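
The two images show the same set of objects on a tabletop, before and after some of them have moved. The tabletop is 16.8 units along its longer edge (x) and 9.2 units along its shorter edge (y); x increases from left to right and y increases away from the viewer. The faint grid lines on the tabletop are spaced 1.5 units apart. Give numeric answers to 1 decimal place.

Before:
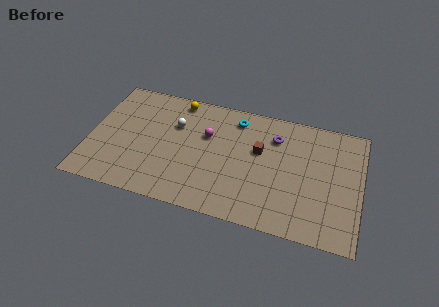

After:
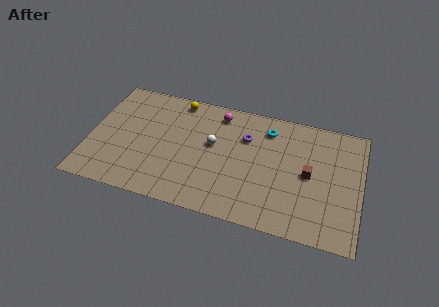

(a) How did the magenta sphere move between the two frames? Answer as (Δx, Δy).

(0.6, 1.9)

The magenta sphere started near (7.2, 5.9) and ended near (7.8, 7.8).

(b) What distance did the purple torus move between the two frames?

1.9

The purple torus was near (11.4, 6.9) before and (9.6, 6.4) after, so it travelled √(1.8² + 0.5²) ≈ 1.9 units.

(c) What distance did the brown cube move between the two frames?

3.3

The brown cube was near (10.5, 5.6) before and (13.6, 4.6) after, so it travelled √(3.1² + 1.0²) ≈ 3.3 units.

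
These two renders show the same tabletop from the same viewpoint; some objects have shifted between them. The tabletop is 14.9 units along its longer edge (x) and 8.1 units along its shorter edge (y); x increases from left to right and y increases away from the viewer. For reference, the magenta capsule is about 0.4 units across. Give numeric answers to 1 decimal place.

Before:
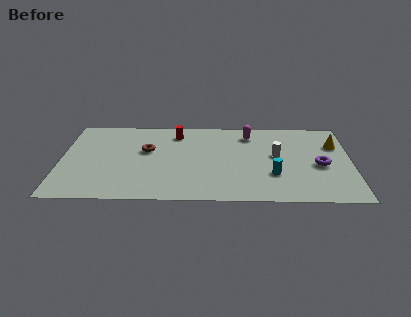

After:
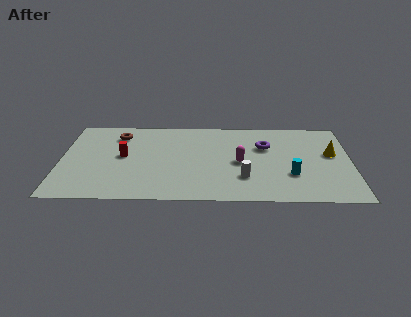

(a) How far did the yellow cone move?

0.9

The yellow cone moved from about (14.1, 5.6) to (13.9, 4.7), a distance of √(0.2² + 0.9²) ≈ 0.9.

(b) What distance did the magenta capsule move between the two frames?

2.8

The magenta capsule moved from about (9.7, 6.6) to (9.2, 3.8), a distance of √(0.5² + 2.8²) ≈ 2.8.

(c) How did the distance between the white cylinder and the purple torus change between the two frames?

+0.9

The distance was about 2.4 in the first image and 3.3 in the second, so they moved 0.9 units further apart.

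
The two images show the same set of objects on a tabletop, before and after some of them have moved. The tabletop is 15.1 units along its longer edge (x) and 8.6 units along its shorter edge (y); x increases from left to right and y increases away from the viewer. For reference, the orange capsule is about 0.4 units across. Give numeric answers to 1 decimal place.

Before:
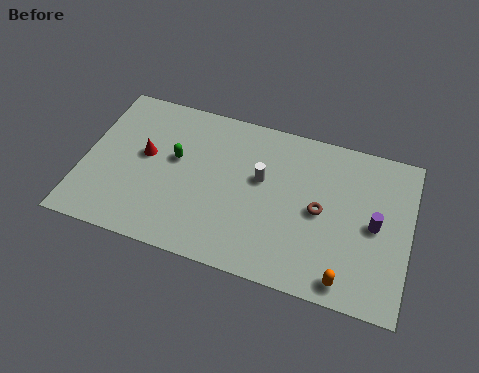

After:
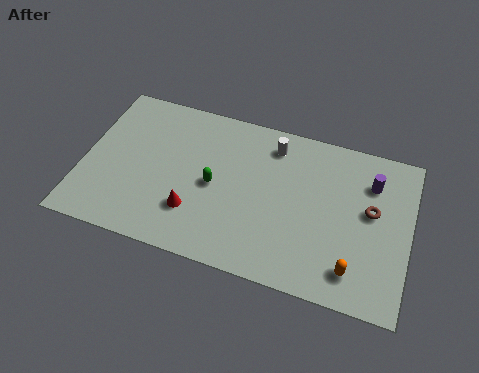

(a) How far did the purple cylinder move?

2.2

The purple cylinder was near (13.5, 4.2) before and (13.2, 6.4) after, so it travelled √(0.3² + 2.2²) ≈ 2.2 units.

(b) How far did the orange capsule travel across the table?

0.7

The orange capsule was near (12.4, 1.0) before and (12.7, 1.6) after, so it travelled √(0.3² + 0.6²) ≈ 0.7 units.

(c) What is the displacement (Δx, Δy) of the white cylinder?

(0.4, 2.0)

From the two frames, the white cylinder sits at roughly (8.2, 5.1) before and (8.6, 7.1) after.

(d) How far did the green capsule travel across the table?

2.1

The green capsule was near (4.2, 5.0) before and (6.1, 4.1) after, so it travelled √(1.9² + 0.9²) ≈ 2.1 units.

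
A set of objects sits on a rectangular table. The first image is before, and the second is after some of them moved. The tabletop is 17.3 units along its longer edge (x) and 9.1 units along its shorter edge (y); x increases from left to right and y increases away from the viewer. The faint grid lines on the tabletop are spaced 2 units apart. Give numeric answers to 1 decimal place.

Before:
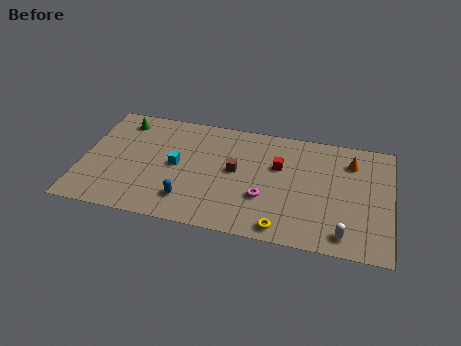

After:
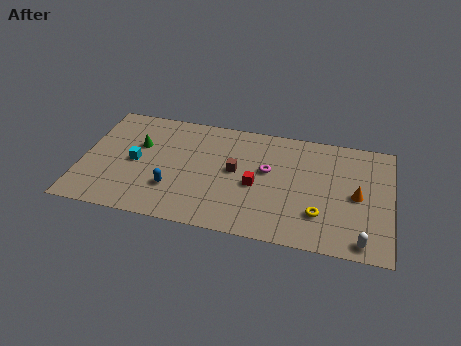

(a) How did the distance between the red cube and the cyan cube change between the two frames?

+1.0

The distance was about 5.8 in the first image and 6.8 in the second, so they moved 1.0 units further apart.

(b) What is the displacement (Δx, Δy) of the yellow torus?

(2.0, 1.5)

The yellow torus started near (11.4, 1.0) and ended near (13.4, 2.5).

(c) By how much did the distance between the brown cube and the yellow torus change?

+0.6

The distance was about 4.8 in the first image and 5.4 in the second, so they moved 0.6 units further apart.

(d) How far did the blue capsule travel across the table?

1.1

The blue capsule was near (6.1, 2.0) before and (5.2, 2.7) after, so it travelled √(0.9² + 0.7²) ≈ 1.1 units.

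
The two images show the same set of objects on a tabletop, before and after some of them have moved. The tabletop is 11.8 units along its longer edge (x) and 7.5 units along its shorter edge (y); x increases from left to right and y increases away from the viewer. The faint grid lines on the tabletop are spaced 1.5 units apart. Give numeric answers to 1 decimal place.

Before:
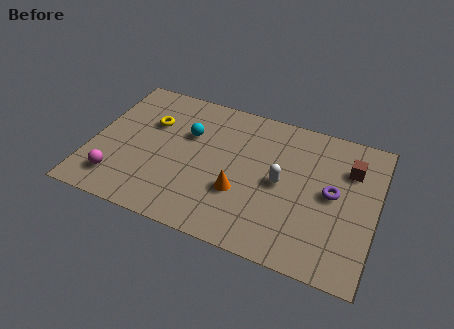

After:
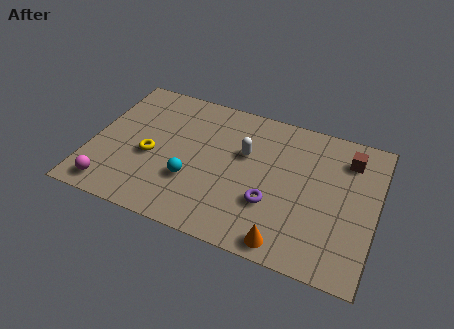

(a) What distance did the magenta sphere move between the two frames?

0.5

The magenta sphere moved from about (1.3, 1.5) to (1.1, 1.0), a distance of √(0.2² + 0.5²) ≈ 0.5.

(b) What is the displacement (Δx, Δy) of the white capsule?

(-1.6, 1.0)

The white capsule was at about (7.9, 3.7) and moved to about (6.3, 4.7).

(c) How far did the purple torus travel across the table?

2.8

The purple torus was near (10.0, 3.9) before and (7.6, 2.5) after, so it travelled √(2.4² + 1.4²) ≈ 2.8 units.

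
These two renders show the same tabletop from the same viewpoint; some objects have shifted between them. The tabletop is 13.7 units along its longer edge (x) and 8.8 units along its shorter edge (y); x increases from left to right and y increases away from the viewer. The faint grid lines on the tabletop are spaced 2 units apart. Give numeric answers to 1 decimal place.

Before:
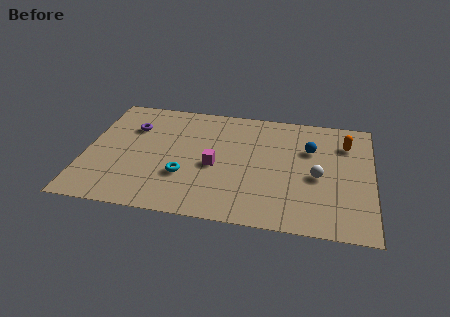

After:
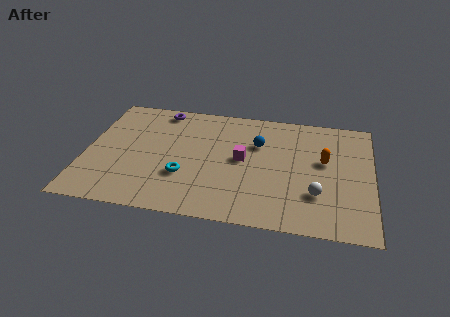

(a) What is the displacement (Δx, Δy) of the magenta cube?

(1.3, 0.7)

The magenta cube was at about (6.2, 3.9) and moved to about (7.5, 4.6).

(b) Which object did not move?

the cyan torus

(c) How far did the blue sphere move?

2.5

The blue sphere moved from about (10.7, 5.9) to (8.2, 5.9), a distance of √(2.5² + 0.0²) ≈ 2.5.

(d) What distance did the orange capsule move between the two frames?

1.8

The orange capsule was near (12.4, 6.6) before and (11.4, 5.1) after, so it travelled √(1.0² + 1.5²) ≈ 1.8 units.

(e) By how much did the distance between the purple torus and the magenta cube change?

+0.5

Before: roughly 4.7 units apart; after: 5.2. That's 0.5 units further apart.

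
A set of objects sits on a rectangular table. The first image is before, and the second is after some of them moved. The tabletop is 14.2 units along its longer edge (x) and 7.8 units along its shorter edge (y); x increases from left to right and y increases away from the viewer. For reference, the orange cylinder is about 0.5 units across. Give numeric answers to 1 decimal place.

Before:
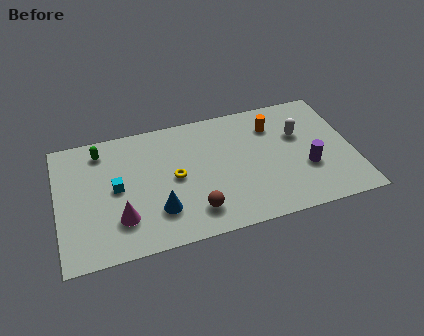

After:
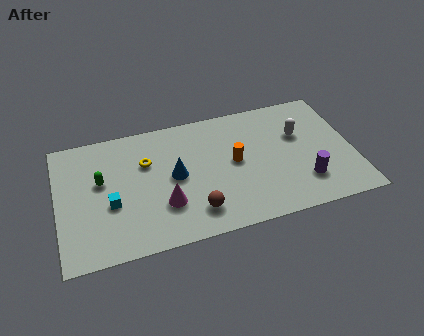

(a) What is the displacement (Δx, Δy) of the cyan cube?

(-0.3, -0.9)

The cyan cube was at about (2.8, 4.0) and moved to about (2.5, 3.1).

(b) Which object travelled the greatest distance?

the orange cylinder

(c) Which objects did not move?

the brown sphere and the white capsule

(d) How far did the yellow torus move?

1.8

The yellow torus was near (5.6, 3.9) before and (4.3, 5.2) after, so it travelled √(1.3² + 1.3²) ≈ 1.8 units.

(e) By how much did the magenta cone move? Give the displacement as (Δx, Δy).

(2.1, 0.3)

From the two frames, the magenta cone sits at roughly (2.9, 2.1) before and (5.0, 2.4) after.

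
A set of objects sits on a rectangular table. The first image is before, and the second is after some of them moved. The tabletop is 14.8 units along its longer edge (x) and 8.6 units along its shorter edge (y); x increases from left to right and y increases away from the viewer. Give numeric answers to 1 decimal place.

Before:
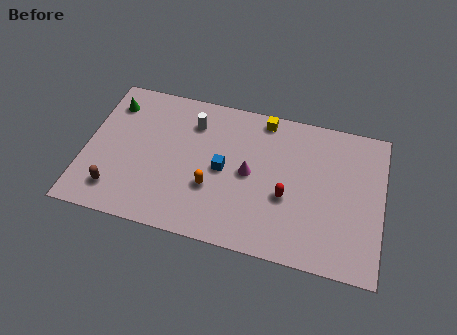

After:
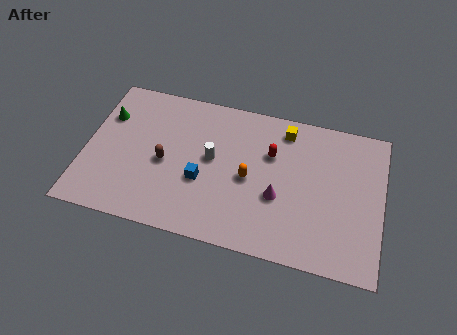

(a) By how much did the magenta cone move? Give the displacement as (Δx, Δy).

(1.5, -1.0)

The magenta cone started near (8.2, 4.3) and ended near (9.7, 3.3).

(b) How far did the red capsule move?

2.5

From (10.1, 3.4) to (9.2, 5.7), the red capsule covered √(0.9² + 2.3²) ≈ 2.5 units.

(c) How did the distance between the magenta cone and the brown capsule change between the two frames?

-1.3

The distance was about 7.0 in the first image and 5.7 in the second, so they moved 1.3 units closer together.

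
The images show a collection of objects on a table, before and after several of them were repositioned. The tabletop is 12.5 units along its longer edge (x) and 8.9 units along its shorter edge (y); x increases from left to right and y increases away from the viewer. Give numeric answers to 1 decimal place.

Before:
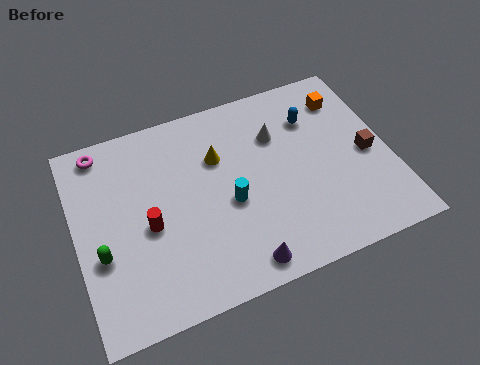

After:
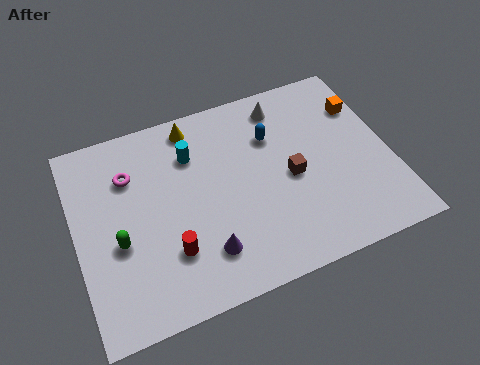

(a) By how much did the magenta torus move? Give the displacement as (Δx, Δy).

(1.0, -1.5)

The magenta torus was at about (1.3, 7.9) and moved to about (2.3, 6.4).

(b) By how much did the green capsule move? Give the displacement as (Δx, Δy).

(0.7, 0.3)

From the two frames, the green capsule sits at roughly (0.9, 3.3) before and (1.6, 3.6) after.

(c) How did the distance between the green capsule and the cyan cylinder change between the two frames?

-0.8

The distance was about 5.1 in the first image and 4.3 in the second, so they moved 0.8 units closer together.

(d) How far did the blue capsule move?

1.7

The blue capsule was near (9.7, 6.5) before and (8.0, 6.2) after, so it travelled √(1.7² + 0.3²) ≈ 1.7 units.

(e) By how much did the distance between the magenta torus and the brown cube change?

-4.4

The distance was about 11.0 in the first image and 6.6 in the second, so they moved 4.4 units closer together.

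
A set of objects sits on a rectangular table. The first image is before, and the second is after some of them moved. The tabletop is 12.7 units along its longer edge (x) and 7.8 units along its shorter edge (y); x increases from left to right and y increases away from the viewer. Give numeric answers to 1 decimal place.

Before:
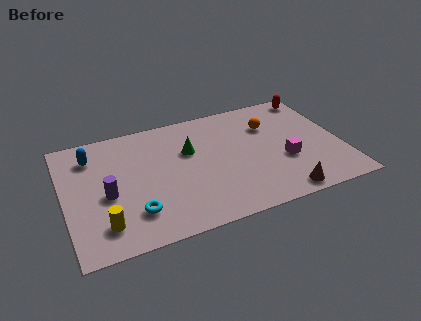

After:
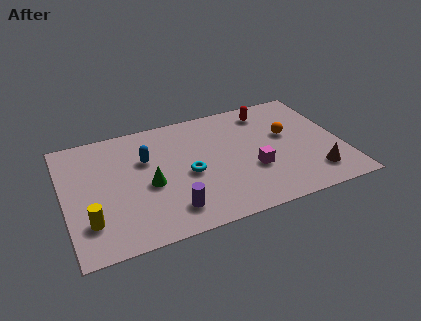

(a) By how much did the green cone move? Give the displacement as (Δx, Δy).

(-2.0, -1.6)

The green cone started near (5.8, 5.0) and ended near (3.8, 3.4).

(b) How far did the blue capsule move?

2.6

The blue capsule moved from about (1.4, 6.1) to (3.8, 5.1), a distance of √(2.4² + 1.0²) ≈ 2.6.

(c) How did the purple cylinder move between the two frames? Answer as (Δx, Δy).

(2.7, -1.9)

The purple cylinder was at about (1.9, 3.4) and moved to about (4.6, 1.5).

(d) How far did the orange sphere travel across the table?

1.1

The orange sphere was near (9.6, 5.5) before and (10.3, 4.6) after, so it travelled √(0.7² + 0.9²) ≈ 1.1 units.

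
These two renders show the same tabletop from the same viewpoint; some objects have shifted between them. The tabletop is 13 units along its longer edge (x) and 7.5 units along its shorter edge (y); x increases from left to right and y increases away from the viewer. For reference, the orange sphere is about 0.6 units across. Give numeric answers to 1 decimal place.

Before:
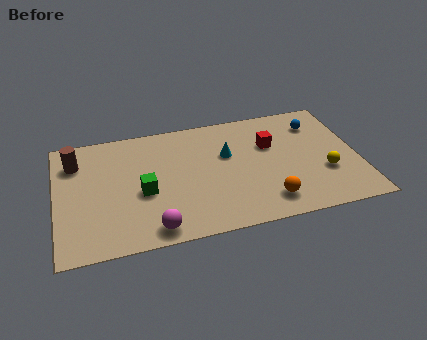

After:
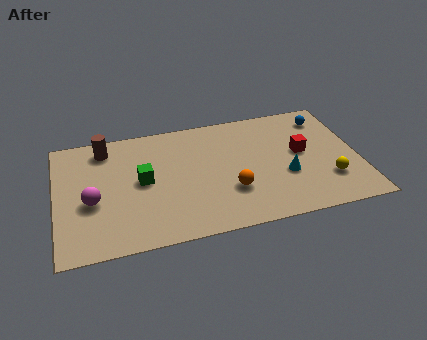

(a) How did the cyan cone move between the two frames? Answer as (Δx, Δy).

(2.4, -1.9)

The cyan cone was at about (7.4, 4.7) and moved to about (9.8, 2.8).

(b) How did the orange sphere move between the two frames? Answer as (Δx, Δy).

(-1.5, 1.0)

The orange sphere started near (8.9, 1.4) and ended near (7.4, 2.4).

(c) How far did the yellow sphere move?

0.5

The yellow sphere moved from about (11.5, 2.6) to (11.6, 2.1), a distance of √(0.1² + 0.5²) ≈ 0.5.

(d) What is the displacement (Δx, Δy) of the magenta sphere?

(-2.5, 2.2)

From the two frames, the magenta sphere sits at roughly (4.0, 0.9) before and (1.5, 3.1) after.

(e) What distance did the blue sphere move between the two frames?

0.5

The blue sphere was near (11.4, 5.8) before and (11.8, 6.1) after, so it travelled √(0.4² + 0.3²) ≈ 0.5 units.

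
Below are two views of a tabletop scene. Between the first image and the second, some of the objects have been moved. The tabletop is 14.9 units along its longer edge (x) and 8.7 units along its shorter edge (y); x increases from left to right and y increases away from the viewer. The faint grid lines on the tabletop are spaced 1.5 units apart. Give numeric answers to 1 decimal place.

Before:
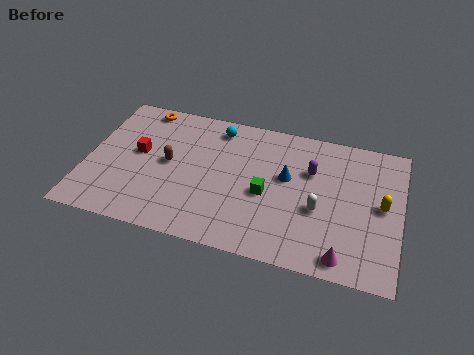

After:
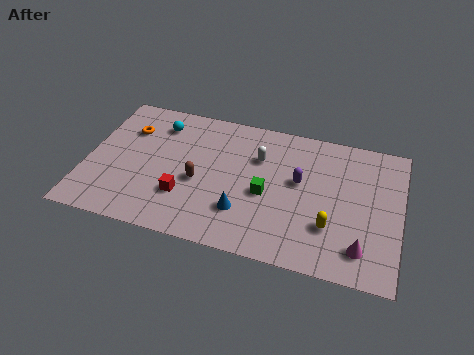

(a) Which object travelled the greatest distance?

the white capsule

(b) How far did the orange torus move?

1.7

The orange torus was near (2.3, 7.8) before and (1.8, 6.2) after, so it travelled √(0.5² + 1.6²) ≈ 1.7 units.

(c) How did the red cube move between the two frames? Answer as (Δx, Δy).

(2.4, -2.2)

The red cube was at about (2.4, 4.8) and moved to about (4.8, 2.6).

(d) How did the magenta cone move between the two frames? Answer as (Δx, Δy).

(0.8, 0.7)

The magenta cone was at about (12.4, 1.0) and moved to about (13.2, 1.7).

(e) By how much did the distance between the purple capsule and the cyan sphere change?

+2.3

The distance was about 4.9 in the first image and 7.2 in the second, so they moved 2.3 units further apart.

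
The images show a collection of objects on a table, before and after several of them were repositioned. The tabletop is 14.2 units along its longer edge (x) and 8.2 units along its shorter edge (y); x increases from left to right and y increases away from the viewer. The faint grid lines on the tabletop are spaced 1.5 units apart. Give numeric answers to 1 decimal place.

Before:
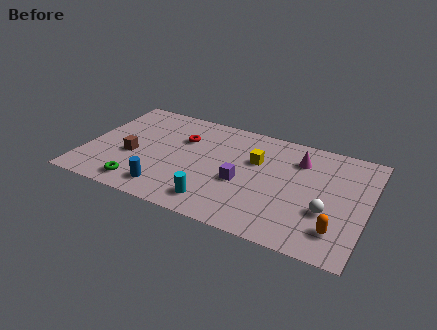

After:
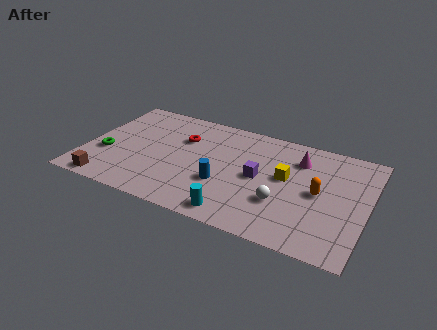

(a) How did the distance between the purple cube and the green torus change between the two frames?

+2.4

Before: roughly 5.4 units apart; after: 7.8. That's 2.4 units further apart.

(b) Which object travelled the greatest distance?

the blue cylinder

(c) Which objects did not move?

the red torus and the magenta cone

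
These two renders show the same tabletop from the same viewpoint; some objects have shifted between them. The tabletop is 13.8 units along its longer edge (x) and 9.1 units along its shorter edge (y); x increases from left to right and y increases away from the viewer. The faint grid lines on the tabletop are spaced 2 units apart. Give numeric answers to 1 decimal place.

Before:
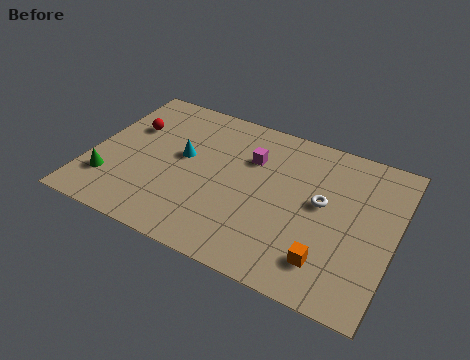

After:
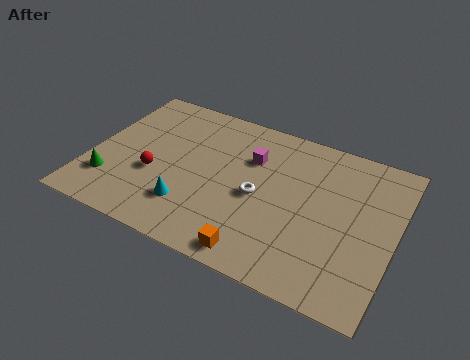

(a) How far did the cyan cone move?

2.9

From (4.1, 5.1) to (4.8, 2.3), the cyan cone covered √(0.7² + 2.8²) ≈ 2.9 units.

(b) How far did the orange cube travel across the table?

3.1

The orange cube moved from about (11.1, 1.9) to (8.1, 1.0), a distance of √(3.0² + 0.9²) ≈ 3.1.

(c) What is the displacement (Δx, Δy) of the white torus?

(-2.8, -0.8)

The white torus started near (10.5, 5.0) and ended near (7.7, 4.2).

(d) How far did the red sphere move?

2.9

From (1.5, 6.0) to (3.0, 3.5), the red sphere covered √(1.5² + 2.5²) ≈ 2.9 units.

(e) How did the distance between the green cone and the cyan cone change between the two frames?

-0.4

Before: roughly 4.1 units apart; after: 3.7. That's 0.4 units closer together.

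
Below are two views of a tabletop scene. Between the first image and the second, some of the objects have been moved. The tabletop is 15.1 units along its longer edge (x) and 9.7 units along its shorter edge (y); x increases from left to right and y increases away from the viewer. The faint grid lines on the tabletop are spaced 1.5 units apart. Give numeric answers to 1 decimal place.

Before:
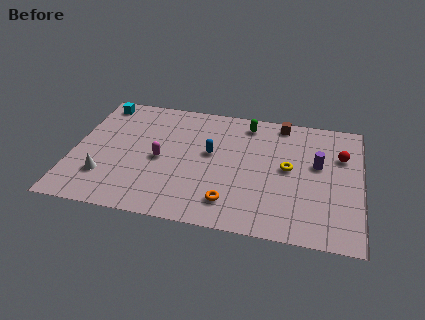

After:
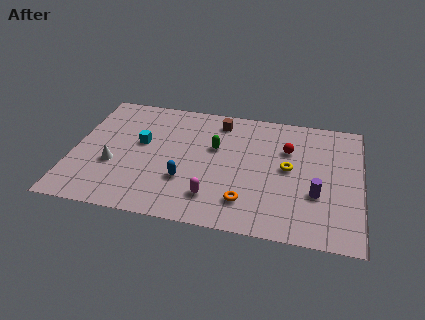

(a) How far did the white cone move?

1.1

The white cone was near (1.8, 2.6) before and (2.2, 3.6) after, so it travelled √(0.4² + 1.0²) ≈ 1.1 units.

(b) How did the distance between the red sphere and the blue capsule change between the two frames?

-0.6

The distance was about 6.9 in the first image and 6.3 in the second, so they moved 0.6 units closer together.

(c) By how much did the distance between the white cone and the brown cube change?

-3.9

They were about 10.9 units apart before and 7.0 after — 3.9 units closer together.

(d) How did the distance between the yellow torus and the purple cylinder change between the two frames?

+0.7

Before: roughly 1.6 units apart; after: 2.3. That's 0.7 units further apart.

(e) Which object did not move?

the yellow torus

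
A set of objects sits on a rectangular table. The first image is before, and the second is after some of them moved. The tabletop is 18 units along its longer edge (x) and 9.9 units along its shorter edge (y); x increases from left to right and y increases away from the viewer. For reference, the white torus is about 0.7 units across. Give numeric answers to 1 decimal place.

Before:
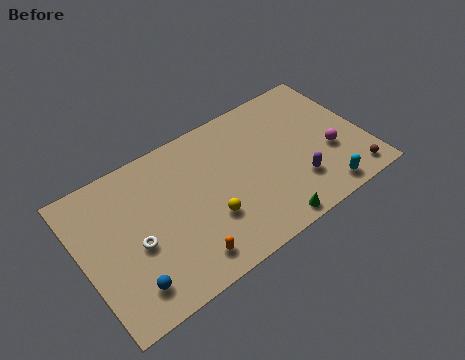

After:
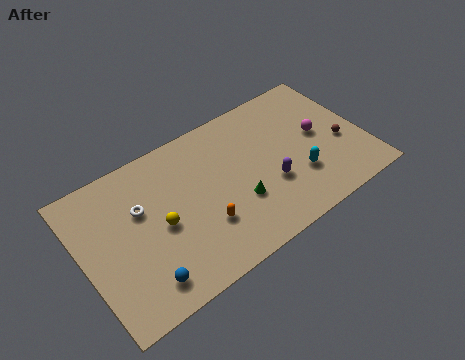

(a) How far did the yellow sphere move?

3.2

The yellow sphere was near (7.7, 3.3) before and (4.8, 4.6) after, so it travelled √(2.9² + 1.3²) ≈ 3.2 units.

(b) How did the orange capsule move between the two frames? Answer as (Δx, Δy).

(1.4, 1.5)

From the two frames, the orange capsule sits at roughly (5.9, 1.6) before and (7.3, 3.1) after.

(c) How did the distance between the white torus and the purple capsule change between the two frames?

-1.8

The distance was about 10.2 in the first image and 8.4 in the second, so they moved 1.8 units closer together.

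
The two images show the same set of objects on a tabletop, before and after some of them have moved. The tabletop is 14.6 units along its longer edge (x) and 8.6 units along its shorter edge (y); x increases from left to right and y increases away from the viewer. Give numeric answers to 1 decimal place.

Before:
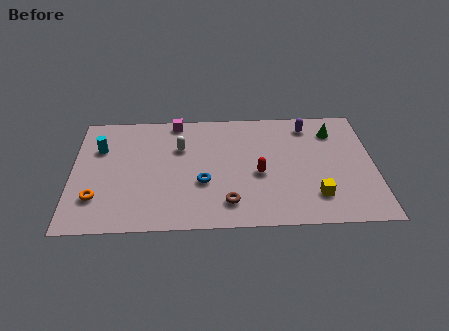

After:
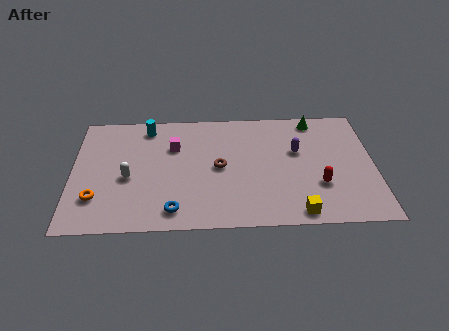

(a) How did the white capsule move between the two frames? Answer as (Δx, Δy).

(-2.5, -2.1)

The white capsule started near (5.2, 5.8) and ended near (2.7, 3.7).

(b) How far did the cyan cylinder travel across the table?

2.7

The cyan cylinder moved from about (1.3, 5.9) to (3.6, 7.4), a distance of √(2.3² + 1.5²) ≈ 2.7.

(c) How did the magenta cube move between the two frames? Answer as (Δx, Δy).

(-0.1, -1.9)

From the two frames, the magenta cube sits at roughly (5.0, 7.8) before and (4.9, 5.9) after.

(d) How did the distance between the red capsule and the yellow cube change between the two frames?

-1.0

Before: roughly 3.2 units apart; after: 2.2. That's 1.0 units closer together.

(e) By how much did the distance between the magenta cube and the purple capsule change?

-0.5

The distance was about 6.5 in the first image and 6.0 in the second, so they moved 0.5 units closer together.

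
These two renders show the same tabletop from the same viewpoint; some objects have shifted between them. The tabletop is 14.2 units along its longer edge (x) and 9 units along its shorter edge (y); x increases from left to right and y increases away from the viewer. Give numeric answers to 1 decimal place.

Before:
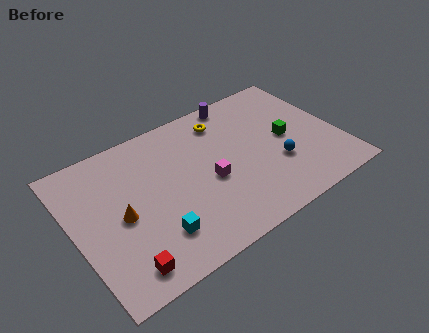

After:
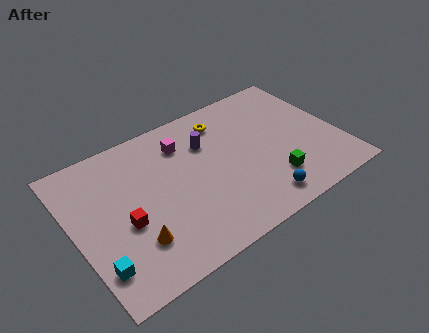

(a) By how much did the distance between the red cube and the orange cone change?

-1.6

They were about 2.9 units apart before and 1.3 after — 1.6 units closer together.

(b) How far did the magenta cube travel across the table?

3.1

The magenta cube moved from about (7.1, 3.9) to (6.2, 6.9), a distance of √(0.9² + 3.0²) ≈ 3.1.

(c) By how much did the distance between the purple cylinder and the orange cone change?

-2.1

The distance was about 8.1 in the first image and 6.0 in the second, so they moved 2.1 units closer together.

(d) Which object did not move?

the yellow torus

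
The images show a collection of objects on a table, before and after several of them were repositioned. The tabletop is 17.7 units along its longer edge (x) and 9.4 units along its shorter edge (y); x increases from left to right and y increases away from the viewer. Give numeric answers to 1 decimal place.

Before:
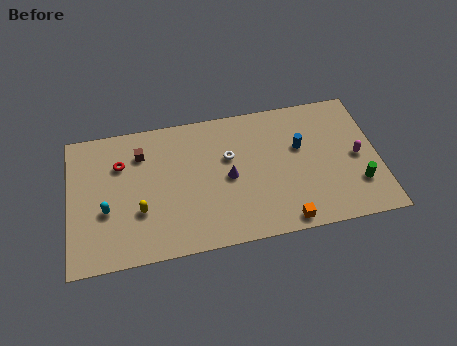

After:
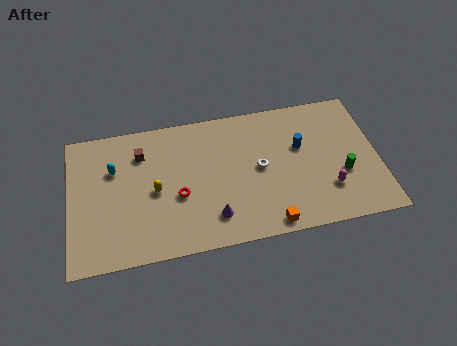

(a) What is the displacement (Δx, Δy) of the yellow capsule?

(0.9, 1.2)

From the two frames, the yellow capsule sits at roughly (4.0, 3.2) before and (4.9, 4.4) after.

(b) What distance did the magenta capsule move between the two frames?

2.6

The magenta capsule was near (16.5, 4.5) before and (14.7, 2.6) after, so it travelled √(1.8² + 1.9²) ≈ 2.6 units.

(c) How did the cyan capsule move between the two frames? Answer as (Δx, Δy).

(0.5, 2.7)

From the two frames, the cyan capsule sits at roughly (2.1, 3.6) before and (2.6, 6.3) after.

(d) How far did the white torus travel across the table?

2.0

From (9.2, 5.9) to (10.9, 4.8), the white torus covered √(1.7² + 1.1²) ≈ 2.0 units.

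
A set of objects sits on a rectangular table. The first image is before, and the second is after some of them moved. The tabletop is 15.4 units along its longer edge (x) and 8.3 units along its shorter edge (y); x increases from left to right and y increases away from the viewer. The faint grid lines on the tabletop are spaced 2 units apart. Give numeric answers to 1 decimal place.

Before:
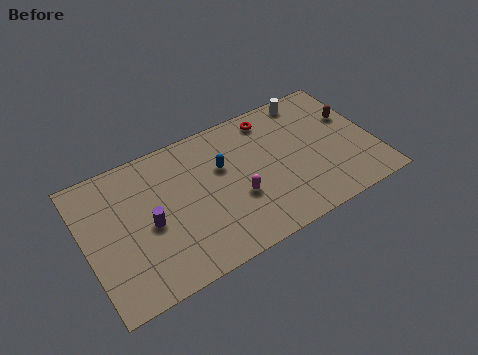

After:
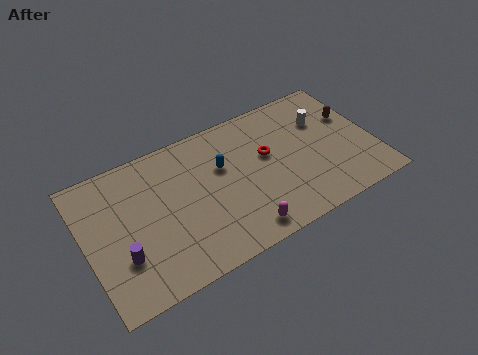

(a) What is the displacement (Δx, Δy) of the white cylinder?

(0.5, -1.7)

The white cylinder was at about (12.5, 7.4) and moved to about (13.0, 5.7).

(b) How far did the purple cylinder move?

2.0

The purple cylinder was near (3.3, 3.8) before and (1.7, 2.6) after, so it travelled √(1.6² + 1.2²) ≈ 2.0 units.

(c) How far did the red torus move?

2.3

The red torus was near (10.3, 7.1) before and (9.8, 4.9) after, so it travelled √(0.5² + 2.2²) ≈ 2.3 units.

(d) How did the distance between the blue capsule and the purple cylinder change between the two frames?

+1.9

Before: roughly 4.4 units apart; after: 6.3. That's 1.9 units further apart.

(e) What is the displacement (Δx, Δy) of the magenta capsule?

(-0.1, -2.0)

The magenta capsule started near (7.9, 3.1) and ended near (7.8, 1.1).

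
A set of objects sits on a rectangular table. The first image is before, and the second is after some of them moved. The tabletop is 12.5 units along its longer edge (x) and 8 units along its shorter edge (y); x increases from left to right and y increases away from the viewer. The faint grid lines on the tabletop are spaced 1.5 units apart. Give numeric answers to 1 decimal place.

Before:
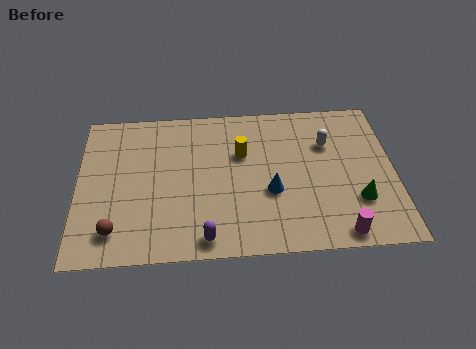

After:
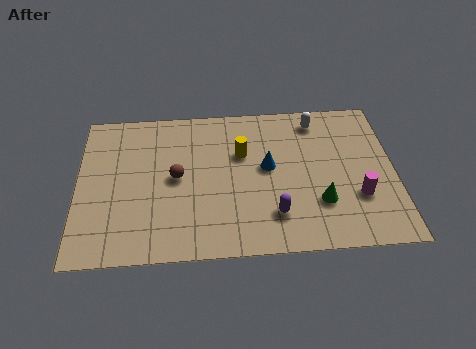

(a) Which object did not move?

the yellow cylinder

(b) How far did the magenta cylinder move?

2.0

The magenta cylinder was near (10.2, 0.8) before and (11.0, 2.6) after, so it travelled √(0.8² + 1.8²) ≈ 2.0 units.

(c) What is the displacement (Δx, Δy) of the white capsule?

(-0.4, 1.3)

The white capsule was at about (9.9, 5.5) and moved to about (9.5, 6.8).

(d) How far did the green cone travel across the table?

1.5

The green cone was near (11.0, 2.4) before and (9.5, 2.4) after, so it travelled √(1.5² + 0.0²) ≈ 1.5 units.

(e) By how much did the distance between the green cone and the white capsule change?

+1.1

The distance was about 3.3 in the first image and 4.4 in the second, so they moved 1.1 units further apart.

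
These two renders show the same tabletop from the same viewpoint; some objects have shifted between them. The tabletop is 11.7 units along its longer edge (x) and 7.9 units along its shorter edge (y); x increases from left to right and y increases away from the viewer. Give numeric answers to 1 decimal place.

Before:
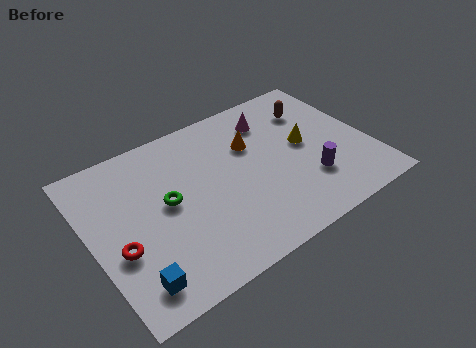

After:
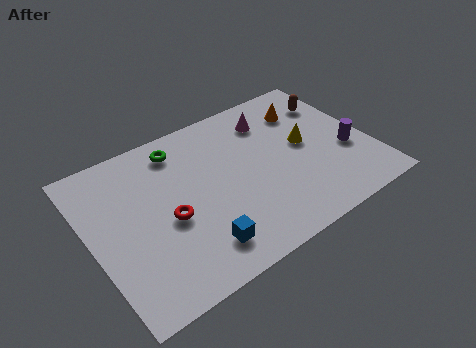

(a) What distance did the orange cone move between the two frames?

2.6

The orange cone moved from about (7.0, 5.3) to (9.5, 6.0), a distance of √(2.5² + 0.7²) ≈ 2.6.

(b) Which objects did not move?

the magenta cone and the yellow cone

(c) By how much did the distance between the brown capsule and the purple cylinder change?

-0.8

Before: roughly 3.7 units apart; after: 2.9. That's 0.8 units closer together.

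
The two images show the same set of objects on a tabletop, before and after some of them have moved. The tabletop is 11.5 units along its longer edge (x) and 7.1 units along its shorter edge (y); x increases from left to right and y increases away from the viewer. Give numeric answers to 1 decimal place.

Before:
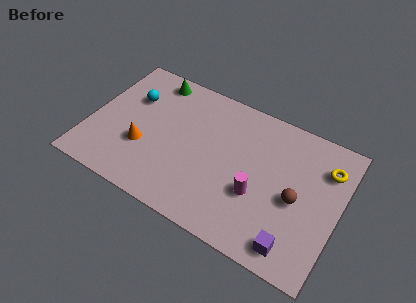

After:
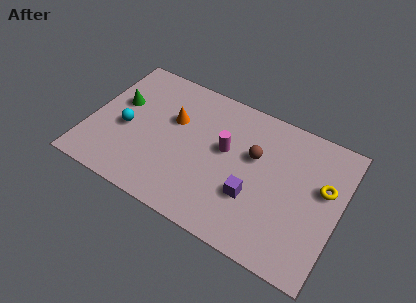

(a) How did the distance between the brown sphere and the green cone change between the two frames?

-1.4

The distance was about 7.7 in the first image and 6.3 in the second, so they moved 1.4 units closer together.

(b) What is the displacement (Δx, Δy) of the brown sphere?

(-2.1, 1.2)

From the two frames, the brown sphere sits at roughly (9.6, 3.2) before and (7.5, 4.4) after.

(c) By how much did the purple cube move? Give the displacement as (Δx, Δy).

(-2.1, 1.4)

The purple cube started near (9.8, 1.0) and ended near (7.7, 2.4).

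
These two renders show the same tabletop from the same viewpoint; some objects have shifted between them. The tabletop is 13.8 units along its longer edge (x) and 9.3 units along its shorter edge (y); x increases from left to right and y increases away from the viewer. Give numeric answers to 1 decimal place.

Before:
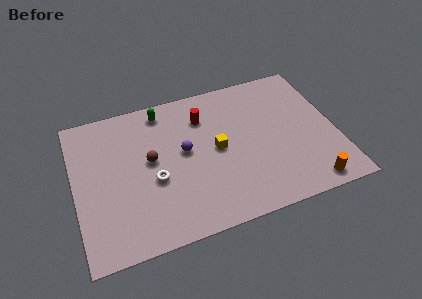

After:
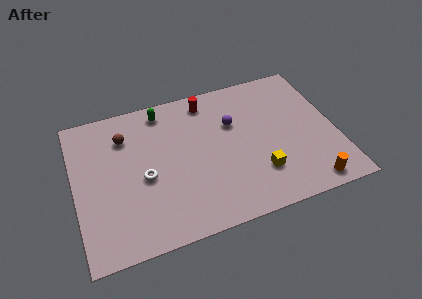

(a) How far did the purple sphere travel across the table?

2.9

The purple sphere was near (5.8, 5.1) before and (8.5, 6.1) after, so it travelled √(2.7² + 1.0²) ≈ 2.9 units.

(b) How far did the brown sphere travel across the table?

2.2

The brown sphere moved from about (4.0, 5.1) to (2.8, 7.0), a distance of √(1.2² + 1.9²) ≈ 2.2.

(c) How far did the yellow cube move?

3.0

From (7.5, 4.7) to (9.5, 2.5), the yellow cube covered √(2.0² + 2.2²) ≈ 3.0 units.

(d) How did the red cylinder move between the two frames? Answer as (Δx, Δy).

(0.3, 1.0)

From the two frames, the red cylinder sits at roughly (7.0, 7.0) before and (7.3, 8.0) after.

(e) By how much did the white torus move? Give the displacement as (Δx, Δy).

(-0.5, 0.3)

The white torus was at about (4.1, 3.8) and moved to about (3.6, 4.1).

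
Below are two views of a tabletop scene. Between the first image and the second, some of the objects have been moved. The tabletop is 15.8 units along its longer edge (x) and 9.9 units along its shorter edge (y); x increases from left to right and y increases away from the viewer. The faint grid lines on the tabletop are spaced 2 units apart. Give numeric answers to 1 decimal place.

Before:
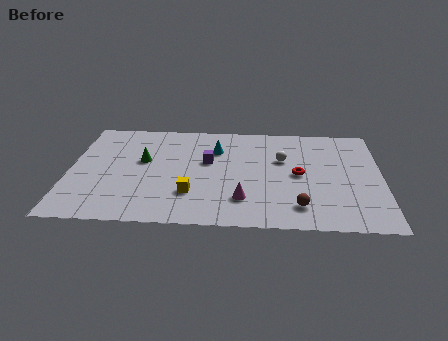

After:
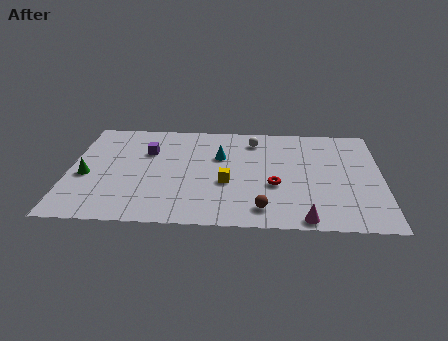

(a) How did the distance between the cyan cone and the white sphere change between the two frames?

-1.1

Before: roughly 3.5 units apart; after: 2.4. That's 1.1 units closer together.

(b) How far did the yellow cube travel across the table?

2.1

The yellow cube moved from about (6.2, 2.8) to (8.0, 3.9), a distance of √(1.8² + 1.1²) ≈ 2.1.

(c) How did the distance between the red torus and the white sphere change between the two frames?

+2.8

They were about 1.6 units apart before and 4.4 after — 2.8 units further apart.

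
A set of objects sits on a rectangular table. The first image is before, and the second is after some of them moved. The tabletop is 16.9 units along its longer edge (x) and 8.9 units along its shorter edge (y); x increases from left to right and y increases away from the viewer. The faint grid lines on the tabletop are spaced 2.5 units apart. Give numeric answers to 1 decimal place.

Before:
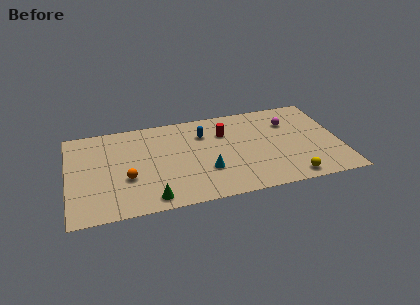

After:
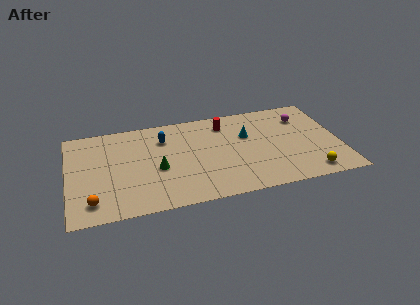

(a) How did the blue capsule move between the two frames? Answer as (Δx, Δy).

(-2.5, 0.1)

The blue capsule was at about (8.5, 6.5) and moved to about (6.0, 6.6).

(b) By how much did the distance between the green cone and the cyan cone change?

+2.1

They were about 3.9 units apart before and 6.0 after — 2.1 units further apart.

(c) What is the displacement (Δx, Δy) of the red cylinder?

(0.1, 0.9)

The red cylinder started near (9.8, 6.3) and ended near (9.9, 7.2).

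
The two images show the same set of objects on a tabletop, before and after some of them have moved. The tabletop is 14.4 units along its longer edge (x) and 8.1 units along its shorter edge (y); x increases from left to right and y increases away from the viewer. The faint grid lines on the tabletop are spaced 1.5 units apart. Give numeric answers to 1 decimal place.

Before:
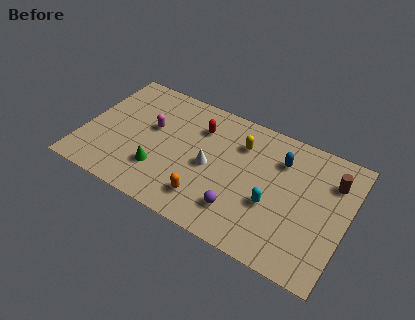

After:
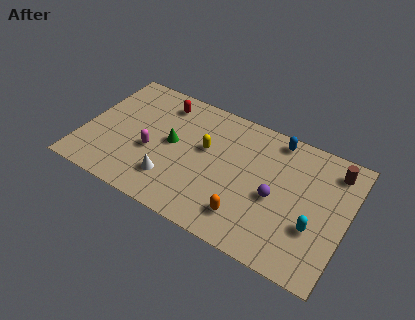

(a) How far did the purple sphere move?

2.4

From (8.9, 1.9) to (10.6, 3.6), the purple sphere covered √(1.7² + 1.7²) ≈ 2.4 units.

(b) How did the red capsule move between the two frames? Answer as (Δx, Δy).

(-2.2, 0.7)

From the two frames, the red capsule sits at roughly (6.1, 6.0) before and (3.9, 6.7) after.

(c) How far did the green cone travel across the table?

2.0

The green cone moved from about (4.4, 2.3) to (4.8, 4.3), a distance of √(0.4² + 2.0²) ≈ 2.0.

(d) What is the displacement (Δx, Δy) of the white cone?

(-1.9, -1.8)

From the two frames, the white cone sits at roughly (7.0, 3.8) before and (5.1, 2.0) after.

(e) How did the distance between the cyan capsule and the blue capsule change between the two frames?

+2.2

They were about 2.9 units apart before and 5.1 after — 2.2 units further apart.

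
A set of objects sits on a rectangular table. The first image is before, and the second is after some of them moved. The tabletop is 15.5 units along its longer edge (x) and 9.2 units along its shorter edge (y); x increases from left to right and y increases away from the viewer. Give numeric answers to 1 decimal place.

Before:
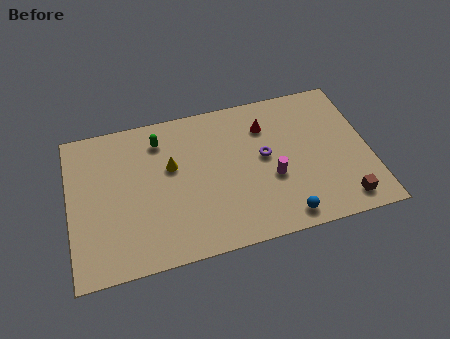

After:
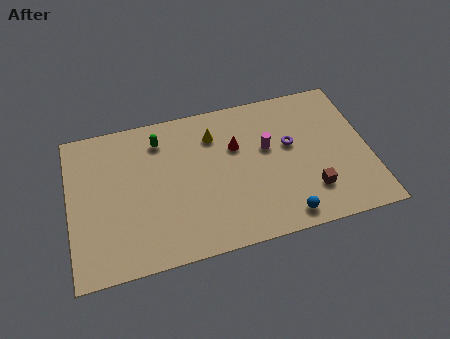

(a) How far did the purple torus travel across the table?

1.5

The purple torus was near (10.1, 5.0) before and (11.5, 5.4) after, so it travelled √(1.4² + 0.4²) ≈ 1.5 units.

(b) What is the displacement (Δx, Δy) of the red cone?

(-1.6, -0.9)

The red cone was at about (10.3, 6.9) and moved to about (8.7, 6.0).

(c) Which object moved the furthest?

the yellow cone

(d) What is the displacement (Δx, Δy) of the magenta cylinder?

(-0.1, 1.9)

The magenta cylinder was at about (10.4, 3.6) and moved to about (10.3, 5.5).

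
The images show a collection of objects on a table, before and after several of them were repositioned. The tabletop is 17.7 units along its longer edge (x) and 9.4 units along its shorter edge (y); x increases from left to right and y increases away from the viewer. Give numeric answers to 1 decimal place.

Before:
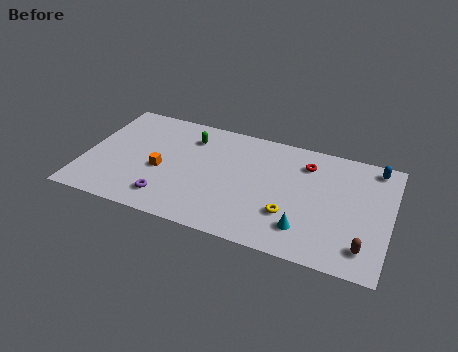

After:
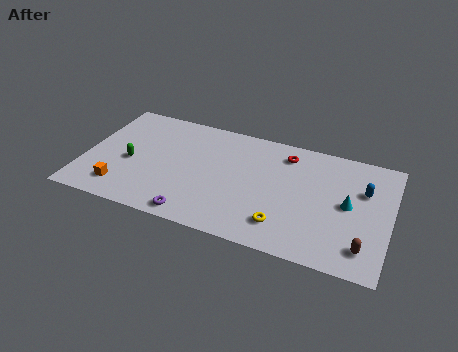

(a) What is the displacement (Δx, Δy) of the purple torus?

(1.7, -0.8)

The purple torus was at about (5.1, 1.8) and moved to about (6.8, 1.0).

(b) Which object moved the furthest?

the green capsule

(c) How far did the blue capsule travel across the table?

2.2

The blue capsule was near (16.6, 8.3) before and (16.1, 6.2) after, so it travelled √(0.5² + 2.1²) ≈ 2.2 units.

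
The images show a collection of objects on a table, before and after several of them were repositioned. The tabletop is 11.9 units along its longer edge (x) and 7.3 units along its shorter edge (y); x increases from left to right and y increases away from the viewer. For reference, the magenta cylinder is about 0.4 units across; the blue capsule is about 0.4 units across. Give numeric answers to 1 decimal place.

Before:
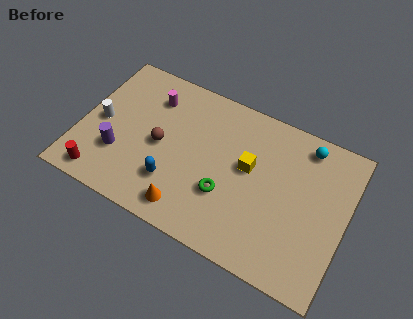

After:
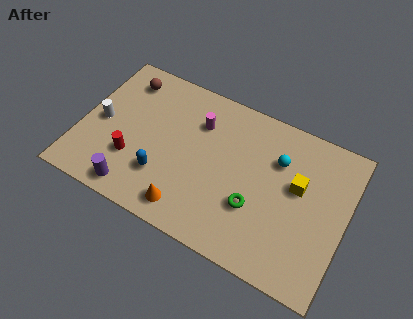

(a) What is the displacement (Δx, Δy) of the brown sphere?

(-2.0, 2.5)

The brown sphere was at about (3.6, 3.5) and moved to about (1.6, 6.0).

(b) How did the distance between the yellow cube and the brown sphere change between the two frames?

+4.3

Before: roughly 4.0 units apart; after: 8.3. That's 4.3 units further apart.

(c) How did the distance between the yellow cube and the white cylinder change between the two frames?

+2.2

They were about 6.6 units apart before and 8.8 after — 2.2 units further apart.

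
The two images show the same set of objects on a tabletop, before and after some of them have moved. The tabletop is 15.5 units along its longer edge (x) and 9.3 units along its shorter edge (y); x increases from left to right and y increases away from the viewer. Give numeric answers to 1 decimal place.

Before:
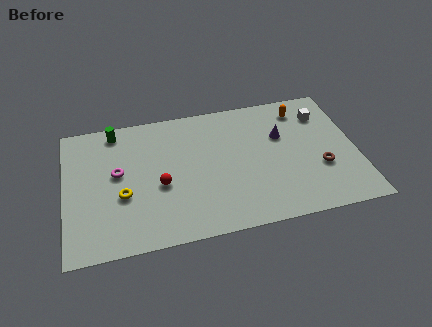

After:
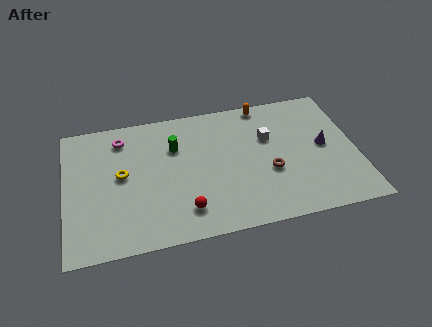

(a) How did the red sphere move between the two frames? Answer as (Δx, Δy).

(1.2, -2.0)

From the two frames, the red sphere sits at roughly (5.0, 3.9) before and (6.2, 1.9) after.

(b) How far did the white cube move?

3.2

The white cube was near (13.9, 7.1) before and (10.9, 6.0) after, so it travelled √(3.0² + 1.1²) ≈ 3.2 units.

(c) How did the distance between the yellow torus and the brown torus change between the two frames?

-2.6

Before: roughly 10.5 units apart; after: 7.9. That's 2.6 units closer together.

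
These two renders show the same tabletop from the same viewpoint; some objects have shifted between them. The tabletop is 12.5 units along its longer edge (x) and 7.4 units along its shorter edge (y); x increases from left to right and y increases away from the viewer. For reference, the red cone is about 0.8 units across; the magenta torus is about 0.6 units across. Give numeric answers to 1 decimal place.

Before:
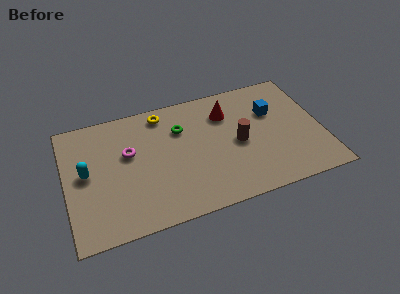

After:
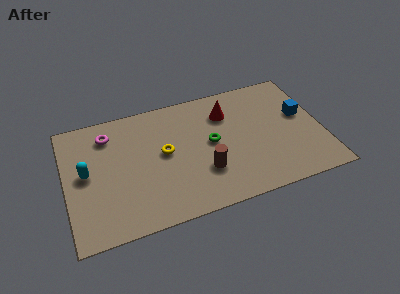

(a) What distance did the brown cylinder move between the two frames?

2.2

The brown cylinder was near (8.4, 3.5) before and (6.6, 2.3) after, so it travelled √(1.8² + 1.2²) ≈ 2.2 units.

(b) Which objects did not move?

the cyan capsule and the red cone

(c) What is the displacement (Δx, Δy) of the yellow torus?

(-0.1, -2.4)

The yellow torus was at about (4.9, 6.4) and moved to about (4.8, 4.0).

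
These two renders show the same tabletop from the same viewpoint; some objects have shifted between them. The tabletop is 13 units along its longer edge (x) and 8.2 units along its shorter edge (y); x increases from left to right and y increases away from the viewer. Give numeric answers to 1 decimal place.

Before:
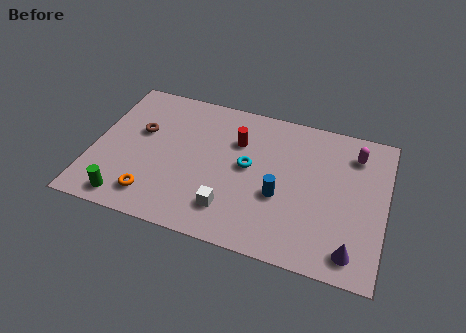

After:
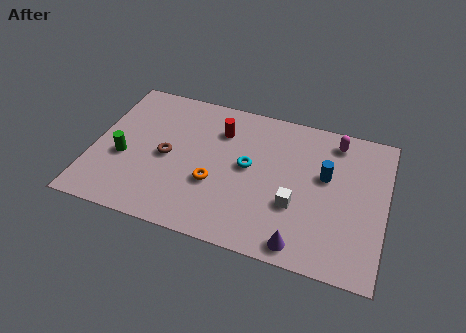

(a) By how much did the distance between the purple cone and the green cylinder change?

-1.5

The distance was about 9.9 in the first image and 8.4 in the second, so they moved 1.5 units closer together.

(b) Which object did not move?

the cyan torus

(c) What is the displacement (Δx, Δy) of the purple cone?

(-2.2, -0.3)

The purple cone started near (11.7, 1.2) and ended near (9.5, 0.9).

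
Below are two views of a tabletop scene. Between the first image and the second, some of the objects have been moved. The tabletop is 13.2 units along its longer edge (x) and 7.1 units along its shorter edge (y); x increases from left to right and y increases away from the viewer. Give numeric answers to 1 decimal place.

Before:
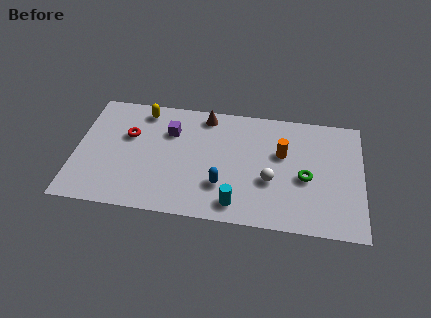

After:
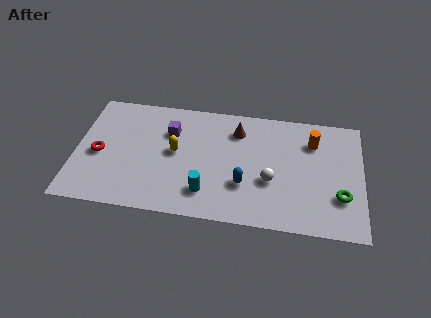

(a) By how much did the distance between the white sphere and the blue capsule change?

-1.0

The distance was about 2.3 in the first image and 1.3 in the second, so they moved 1.0 units closer together.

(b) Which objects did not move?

the purple cube and the white sphere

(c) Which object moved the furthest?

the yellow capsule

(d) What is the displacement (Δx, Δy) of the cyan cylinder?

(-1.4, 0.5)

The cyan cylinder was at about (7.5, 1.1) and moved to about (6.1, 1.6).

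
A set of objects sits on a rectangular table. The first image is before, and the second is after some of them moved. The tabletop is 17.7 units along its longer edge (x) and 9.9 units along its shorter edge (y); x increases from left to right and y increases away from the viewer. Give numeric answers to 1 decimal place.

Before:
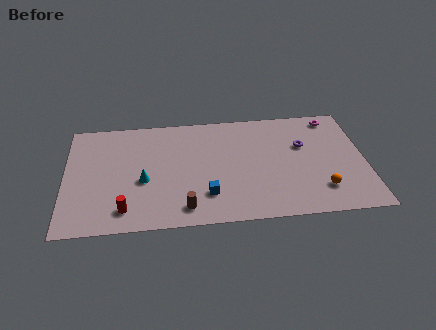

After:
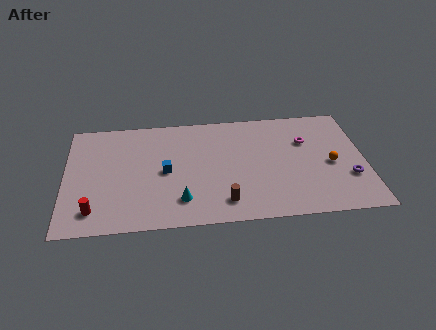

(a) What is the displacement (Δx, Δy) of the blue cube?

(-2.4, 2.3)

The blue cube was at about (8.3, 2.5) and moved to about (5.9, 4.8).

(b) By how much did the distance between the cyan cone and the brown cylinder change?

-1.0

The distance was about 3.5 in the first image and 2.5 in the second, so they moved 1.0 units closer together.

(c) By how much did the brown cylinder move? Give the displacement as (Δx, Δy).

(2.3, 0.3)

The brown cylinder was at about (7.0, 1.5) and moved to about (9.3, 1.8).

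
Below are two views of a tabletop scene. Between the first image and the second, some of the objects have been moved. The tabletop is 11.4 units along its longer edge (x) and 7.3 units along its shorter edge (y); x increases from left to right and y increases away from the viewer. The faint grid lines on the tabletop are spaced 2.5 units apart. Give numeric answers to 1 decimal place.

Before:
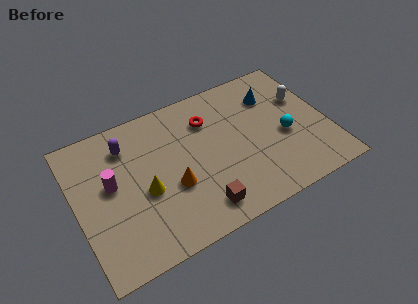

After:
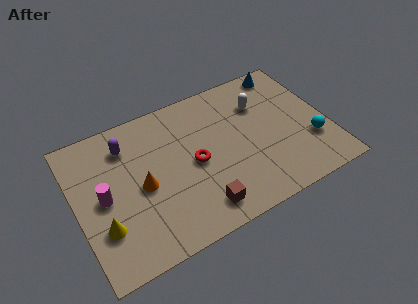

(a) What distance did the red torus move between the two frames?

2.1

The red torus was near (6.2, 5.4) before and (5.3, 3.5) after, so it travelled √(0.9² + 1.9²) ≈ 2.1 units.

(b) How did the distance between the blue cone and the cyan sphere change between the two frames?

+1.9

Before: roughly 2.3 units apart; after: 4.2. That's 1.9 units further apart.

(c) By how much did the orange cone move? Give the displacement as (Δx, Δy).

(-1.3, 0.6)

From the two frames, the orange cone sits at roughly (4.2, 2.8) before and (2.9, 3.4) after.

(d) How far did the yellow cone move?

2.2

From (3.0, 3.1) to (1.0, 2.2), the yellow cone covered √(2.0² + 0.9²) ≈ 2.2 units.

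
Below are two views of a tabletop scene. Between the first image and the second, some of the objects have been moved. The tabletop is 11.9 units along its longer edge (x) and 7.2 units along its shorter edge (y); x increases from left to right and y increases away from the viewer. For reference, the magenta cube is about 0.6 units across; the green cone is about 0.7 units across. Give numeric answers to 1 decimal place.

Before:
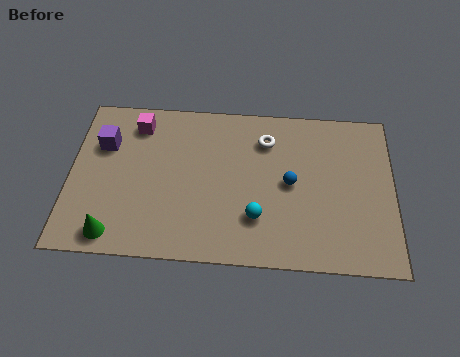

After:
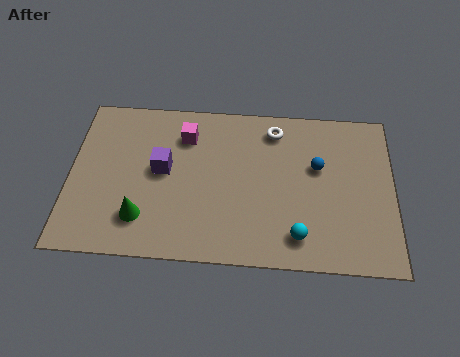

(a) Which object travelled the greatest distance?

the purple cube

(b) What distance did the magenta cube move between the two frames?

1.8

The magenta cube moved from about (2.4, 5.9) to (4.2, 5.5), a distance of √(1.8² + 0.4²) ≈ 1.8.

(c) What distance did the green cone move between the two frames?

1.3

The green cone moved from about (1.7, 0.9) to (2.7, 1.7), a distance of √(1.0² + 0.8²) ≈ 1.3.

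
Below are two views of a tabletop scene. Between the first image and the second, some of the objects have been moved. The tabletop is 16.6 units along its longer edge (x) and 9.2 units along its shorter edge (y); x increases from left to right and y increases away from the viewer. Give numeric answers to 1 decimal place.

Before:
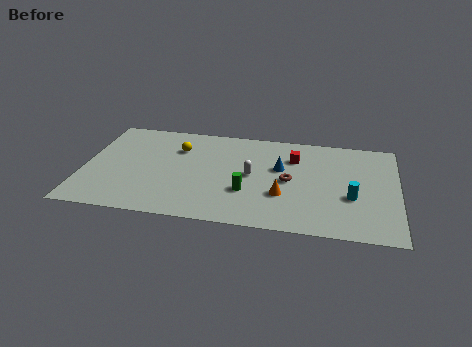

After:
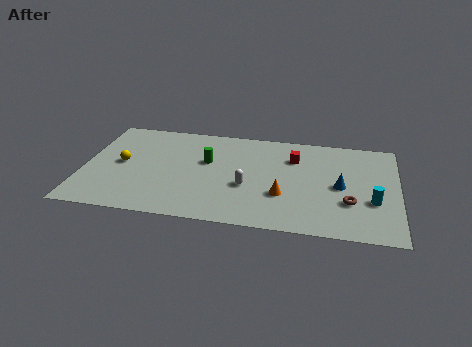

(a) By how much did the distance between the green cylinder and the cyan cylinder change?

+3.6

The distance was about 5.5 in the first image and 9.1 in the second, so they moved 3.6 units further apart.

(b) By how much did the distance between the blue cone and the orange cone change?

+0.8

The distance was about 2.5 in the first image and 3.3 in the second, so they moved 0.8 units further apart.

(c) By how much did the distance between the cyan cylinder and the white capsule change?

+1.2

The distance was about 5.4 in the first image and 6.6 in the second, so they moved 1.2 units further apart.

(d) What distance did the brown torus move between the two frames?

3.5

The brown torus was near (10.9, 4.5) before and (14.1, 3.0) after, so it travelled √(3.2² + 1.5²) ≈ 3.5 units.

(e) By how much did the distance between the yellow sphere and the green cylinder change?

-0.6

The distance was about 5.2 in the first image and 4.6 in the second, so they moved 0.6 units closer together.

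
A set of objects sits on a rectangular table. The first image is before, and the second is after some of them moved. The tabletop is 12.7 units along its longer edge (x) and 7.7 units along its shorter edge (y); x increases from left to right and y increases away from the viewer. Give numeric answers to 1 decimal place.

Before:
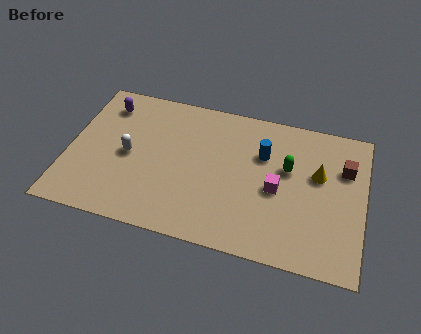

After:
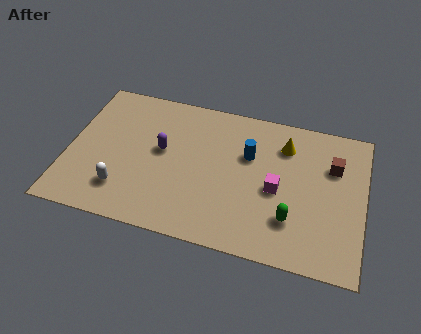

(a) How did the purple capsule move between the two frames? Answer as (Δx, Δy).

(2.6, -1.9)

From the two frames, the purple capsule sits at roughly (1.4, 6.2) before and (4.0, 4.3) after.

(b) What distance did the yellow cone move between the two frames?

1.9

The yellow cone was near (10.7, 4.7) before and (9.2, 5.9) after, so it travelled √(1.5² + 1.2²) ≈ 1.9 units.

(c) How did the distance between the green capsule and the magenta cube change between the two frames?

+0.3

The distance was about 1.3 in the first image and 1.6 in the second, so they moved 0.3 units further apart.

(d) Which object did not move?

the magenta cube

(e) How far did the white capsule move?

1.9

The white capsule was near (2.6, 3.7) before and (2.5, 1.8) after, so it travelled √(0.1² + 1.9²) ≈ 1.9 units.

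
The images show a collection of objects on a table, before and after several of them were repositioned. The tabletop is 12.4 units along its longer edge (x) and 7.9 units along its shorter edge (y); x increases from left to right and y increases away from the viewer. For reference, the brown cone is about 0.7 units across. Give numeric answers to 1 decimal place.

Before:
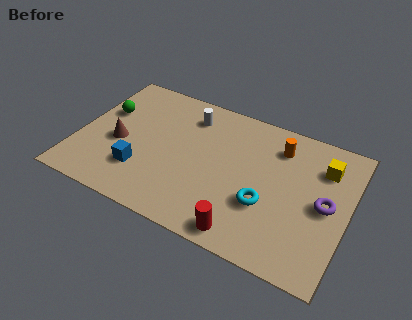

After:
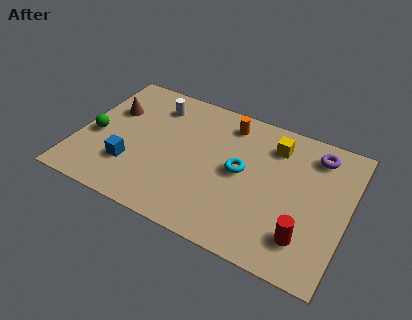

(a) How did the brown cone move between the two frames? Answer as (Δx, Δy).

(-0.6, 1.8)

The brown cone started near (1.9, 3.4) and ended near (1.3, 5.2).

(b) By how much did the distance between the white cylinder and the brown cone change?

-1.9

They were about 4.1 units apart before and 2.2 after — 1.9 units closer together.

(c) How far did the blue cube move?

0.5

The blue cube moved from about (3.1, 2.2) to (2.6, 2.3), a distance of √(0.5² + 0.1²) ≈ 0.5.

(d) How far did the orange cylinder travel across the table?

2.4

The orange cylinder moved from about (9.0, 6.2) to (6.6, 6.6), a distance of √(2.4² + 0.4²) ≈ 2.4.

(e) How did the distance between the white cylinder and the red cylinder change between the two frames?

+2.4

Before: roughly 6.3 units apart; after: 8.7. That's 2.4 units further apart.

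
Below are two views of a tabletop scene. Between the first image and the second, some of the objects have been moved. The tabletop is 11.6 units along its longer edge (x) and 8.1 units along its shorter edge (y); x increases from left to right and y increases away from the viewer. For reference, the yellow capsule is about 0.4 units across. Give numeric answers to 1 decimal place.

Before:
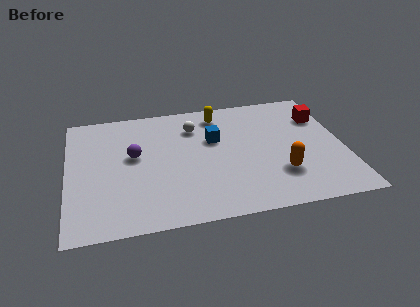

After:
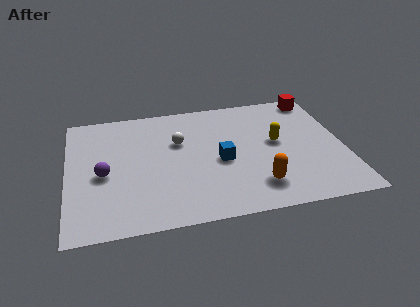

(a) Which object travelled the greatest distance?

the yellow capsule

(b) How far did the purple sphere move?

1.6

From (2.8, 4.6) to (1.5, 3.6), the purple sphere covered √(1.3² + 1.0²) ≈ 1.6 units.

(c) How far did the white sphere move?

1.1

The white sphere was near (5.4, 6.1) before and (4.7, 5.2) after, so it travelled √(0.7² + 0.9²) ≈ 1.1 units.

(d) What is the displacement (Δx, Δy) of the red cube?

(-0.1, 1.4)

From the two frames, the red cube sits at roughly (10.8, 5.8) before and (10.7, 7.2) after.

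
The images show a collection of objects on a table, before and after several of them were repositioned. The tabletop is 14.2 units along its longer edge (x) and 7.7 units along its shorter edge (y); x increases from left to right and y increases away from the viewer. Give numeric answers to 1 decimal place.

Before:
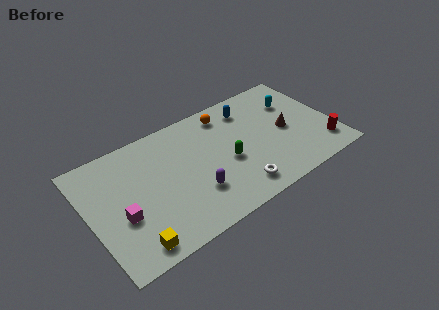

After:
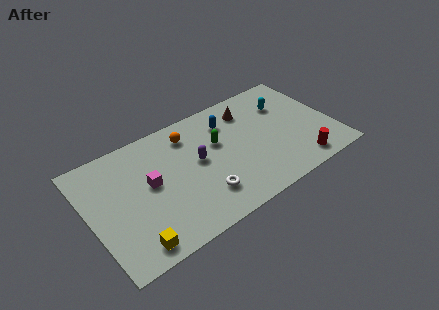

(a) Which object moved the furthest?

the brown cone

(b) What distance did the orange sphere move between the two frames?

2.3

From (8.4, 6.5) to (6.1, 6.2), the orange sphere covered √(2.3² + 0.3²) ≈ 2.3 units.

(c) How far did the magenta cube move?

2.2

The magenta cube was near (1.7, 3.0) before and (3.5, 4.2) after, so it travelled √(1.8² + 1.2²) ≈ 2.2 units.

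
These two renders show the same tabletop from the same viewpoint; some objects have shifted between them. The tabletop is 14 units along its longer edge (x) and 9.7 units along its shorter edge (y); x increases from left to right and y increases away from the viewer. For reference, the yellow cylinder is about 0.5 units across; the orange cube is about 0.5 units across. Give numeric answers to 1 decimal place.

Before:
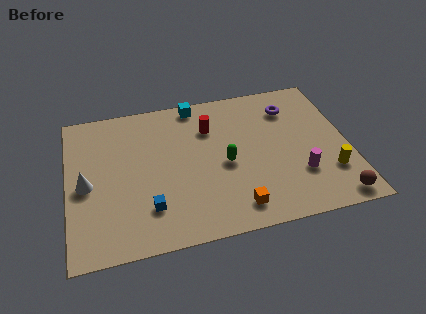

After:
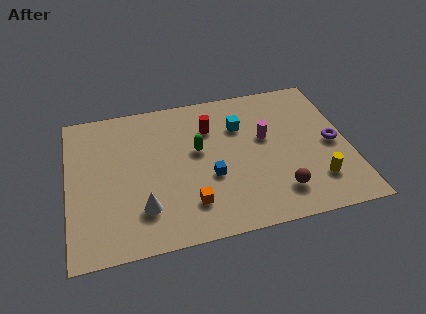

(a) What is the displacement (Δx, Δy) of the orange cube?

(-2.2, 0.7)

From the two frames, the orange cube sits at roughly (8.1, 1.5) before and (5.9, 2.2) after.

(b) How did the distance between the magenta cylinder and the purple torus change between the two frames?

-1.1

They were about 4.6 units apart before and 3.5 after — 1.1 units closer together.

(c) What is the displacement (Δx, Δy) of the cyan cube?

(2.1, -2.0)

From the two frames, the cyan cube sits at roughly (6.6, 8.8) before and (8.7, 6.8) after.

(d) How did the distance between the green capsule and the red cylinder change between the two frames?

-1.1

Before: roughly 2.7 units apart; after: 1.6. That's 1.1 units closer together.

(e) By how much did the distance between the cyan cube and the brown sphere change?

-5.0

The distance was about 10.1 in the first image and 5.1 in the second, so they moved 5.0 units closer together.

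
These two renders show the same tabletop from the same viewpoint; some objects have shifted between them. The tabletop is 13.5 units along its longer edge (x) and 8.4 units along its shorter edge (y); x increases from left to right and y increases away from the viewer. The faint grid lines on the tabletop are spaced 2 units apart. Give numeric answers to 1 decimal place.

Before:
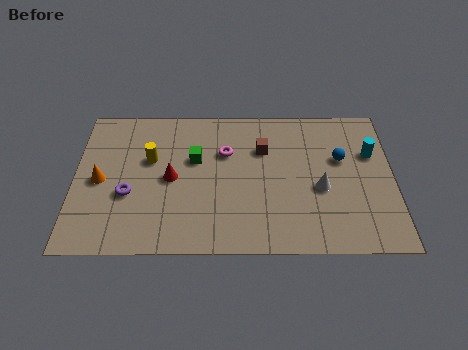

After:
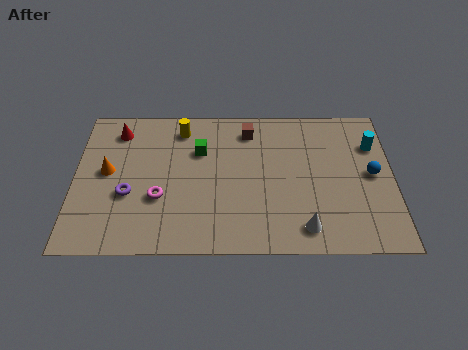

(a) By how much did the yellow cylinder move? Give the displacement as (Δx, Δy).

(1.3, 1.8)

From the two frames, the yellow cylinder sits at roughly (3.2, 5.2) before and (4.5, 7.0) after.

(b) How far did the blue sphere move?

1.6

The blue sphere moved from about (11.3, 5.2) to (12.6, 4.3), a distance of √(1.3² + 0.9²) ≈ 1.6.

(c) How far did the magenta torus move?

3.8

The magenta torus was near (6.4, 5.6) before and (3.6, 3.0) after, so it travelled √(2.8² + 2.6²) ≈ 3.8 units.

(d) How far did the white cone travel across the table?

2.3

The white cone moved from about (10.4, 3.5) to (9.7, 1.3), a distance of √(0.7² + 2.2²) ≈ 2.3.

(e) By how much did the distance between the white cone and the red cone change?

+3.4

They were about 6.3 units apart before and 9.7 after — 3.4 units further apart.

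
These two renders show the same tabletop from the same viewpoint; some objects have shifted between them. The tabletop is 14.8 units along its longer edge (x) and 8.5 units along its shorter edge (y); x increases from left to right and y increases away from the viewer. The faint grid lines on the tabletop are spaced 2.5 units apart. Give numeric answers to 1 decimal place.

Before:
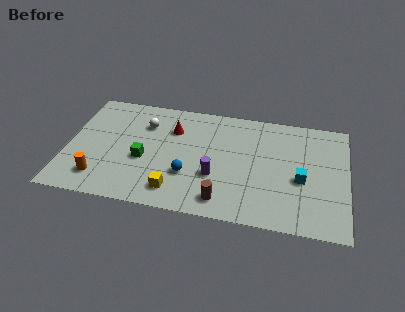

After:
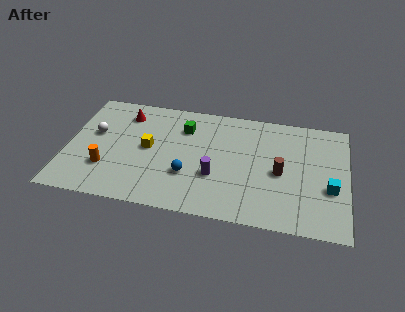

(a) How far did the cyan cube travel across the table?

1.6

The cyan cube was near (12.4, 3.6) before and (13.9, 3.2) after, so it travelled √(1.5² + 0.4²) ≈ 1.6 units.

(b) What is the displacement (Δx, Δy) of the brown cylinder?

(2.9, 2.6)

The brown cylinder was at about (8.4, 1.3) and moved to about (11.3, 3.9).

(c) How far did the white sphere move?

2.9

The white sphere moved from about (4.0, 6.2) to (1.4, 5.0), a distance of √(2.6² + 1.2²) ≈ 2.9.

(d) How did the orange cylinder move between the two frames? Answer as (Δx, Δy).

(0.3, 0.8)

The orange cylinder was at about (1.9, 1.7) and moved to about (2.2, 2.5).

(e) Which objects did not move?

the blue sphere and the purple cylinder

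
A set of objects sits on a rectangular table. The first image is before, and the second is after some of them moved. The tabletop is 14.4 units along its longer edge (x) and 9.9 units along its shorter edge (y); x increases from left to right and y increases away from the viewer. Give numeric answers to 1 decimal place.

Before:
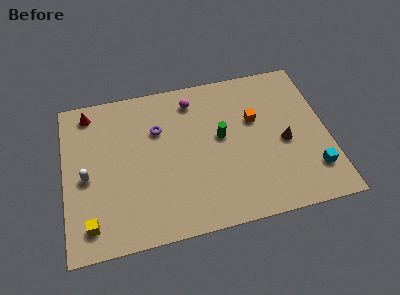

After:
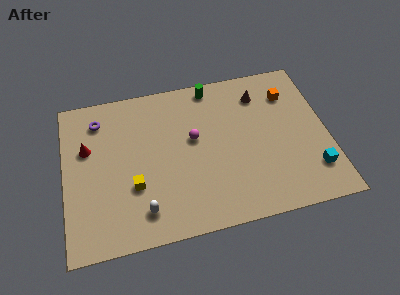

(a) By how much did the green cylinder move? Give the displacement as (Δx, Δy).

(-0.3, 3.4)

The green cylinder started near (8.6, 5.5) and ended near (8.3, 8.9).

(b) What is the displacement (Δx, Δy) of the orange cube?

(2.0, 1.3)

The orange cube was at about (10.5, 6.2) and moved to about (12.5, 7.5).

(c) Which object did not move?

the cyan cube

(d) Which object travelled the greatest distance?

the white capsule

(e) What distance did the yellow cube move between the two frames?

3.0

From (1.3, 1.6) to (3.7, 3.4), the yellow cube covered √(2.4² + 1.8²) ≈ 3.0 units.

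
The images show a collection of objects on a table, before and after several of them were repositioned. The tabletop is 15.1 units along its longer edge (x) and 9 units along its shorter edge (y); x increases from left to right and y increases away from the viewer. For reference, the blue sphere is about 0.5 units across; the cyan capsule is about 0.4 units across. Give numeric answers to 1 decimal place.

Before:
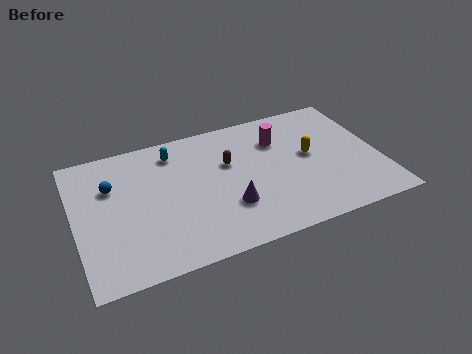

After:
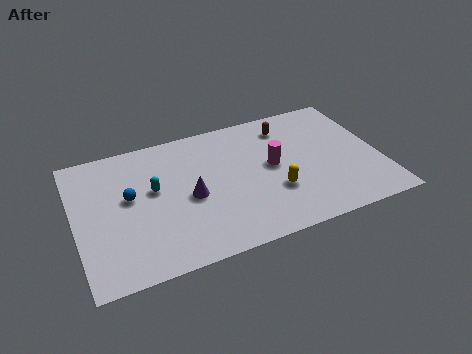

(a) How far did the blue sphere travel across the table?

1.3

From (1.9, 6.1) to (2.7, 5.1), the blue sphere covered √(0.8² + 1.0²) ≈ 1.3 units.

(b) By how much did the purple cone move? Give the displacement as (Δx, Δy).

(-1.8, 1.3)

The purple cone was at about (7.4, 2.8) and moved to about (5.6, 4.1).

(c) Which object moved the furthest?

the brown capsule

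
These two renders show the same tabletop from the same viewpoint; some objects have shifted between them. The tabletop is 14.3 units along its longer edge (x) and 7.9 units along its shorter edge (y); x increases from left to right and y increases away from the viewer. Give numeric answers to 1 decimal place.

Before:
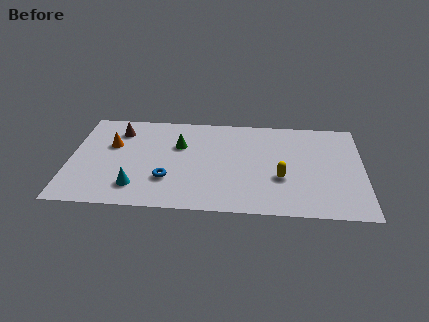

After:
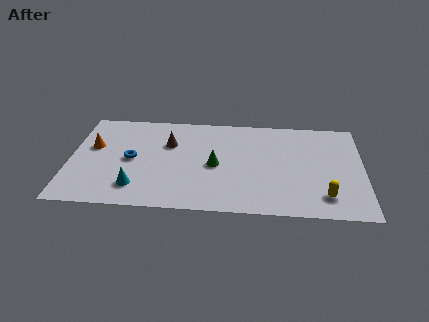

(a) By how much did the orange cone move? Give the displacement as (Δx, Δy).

(-0.9, -0.2)

From the two frames, the orange cone sits at roughly (2.0, 5.0) before and (1.1, 4.8) after.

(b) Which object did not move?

the cyan cone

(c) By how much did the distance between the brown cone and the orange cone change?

+2.5

They were about 1.2 units apart before and 3.7 after — 2.5 units further apart.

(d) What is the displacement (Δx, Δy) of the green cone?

(1.8, -1.5)

The green cone was at about (5.3, 5.2) and moved to about (7.1, 3.7).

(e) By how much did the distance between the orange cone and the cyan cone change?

+0.3

Before: roughly 3.5 units apart; after: 3.8. That's 0.3 units further apart.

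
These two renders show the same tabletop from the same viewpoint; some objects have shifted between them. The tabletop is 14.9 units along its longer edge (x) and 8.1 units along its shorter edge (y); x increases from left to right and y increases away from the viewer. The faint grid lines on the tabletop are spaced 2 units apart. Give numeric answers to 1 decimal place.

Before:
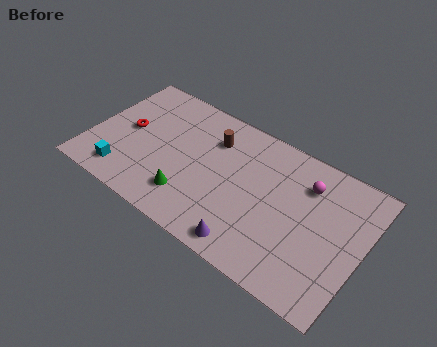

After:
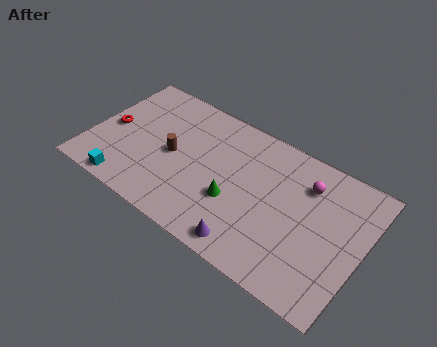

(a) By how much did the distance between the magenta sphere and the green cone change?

-2.5

Before: roughly 7.2 units apart; after: 4.7. That's 2.5 units closer together.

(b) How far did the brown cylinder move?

2.8

From (6.4, 6.0) to (4.5, 3.9), the brown cylinder covered √(1.9² + 2.1²) ≈ 2.8 units.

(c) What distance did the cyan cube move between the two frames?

0.7

The cyan cube moved from about (2.2, 1.4) to (2.5, 0.8), a distance of √(0.3² + 0.6²) ≈ 0.7.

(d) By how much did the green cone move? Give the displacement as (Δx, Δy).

(2.3, 1.1)

The green cone started near (5.8, 1.9) and ended near (8.1, 3.0).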